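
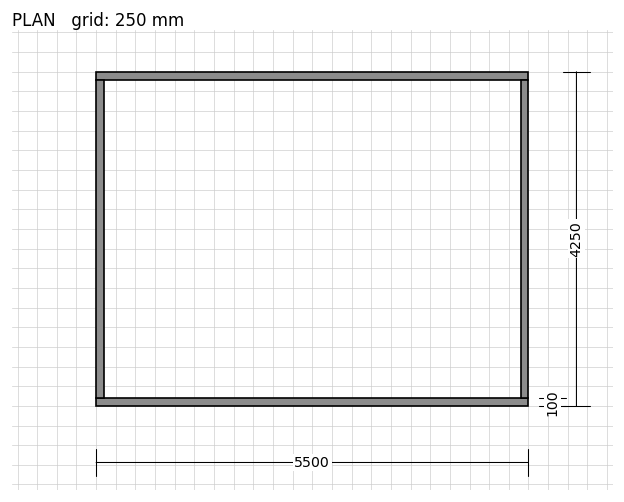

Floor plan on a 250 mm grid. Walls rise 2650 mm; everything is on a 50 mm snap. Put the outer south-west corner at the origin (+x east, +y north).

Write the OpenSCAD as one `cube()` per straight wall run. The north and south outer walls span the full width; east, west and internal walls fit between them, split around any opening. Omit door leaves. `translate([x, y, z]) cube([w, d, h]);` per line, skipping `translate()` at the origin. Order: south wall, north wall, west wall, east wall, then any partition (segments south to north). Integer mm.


cube([5500, 100, 2650]);
translate([0, 4150, 0]) cube([5500, 100, 2650]);
translate([0, 100, 0]) cube([100, 4050, 2650]);
translate([5400, 100, 0]) cube([100, 4050, 2650]);


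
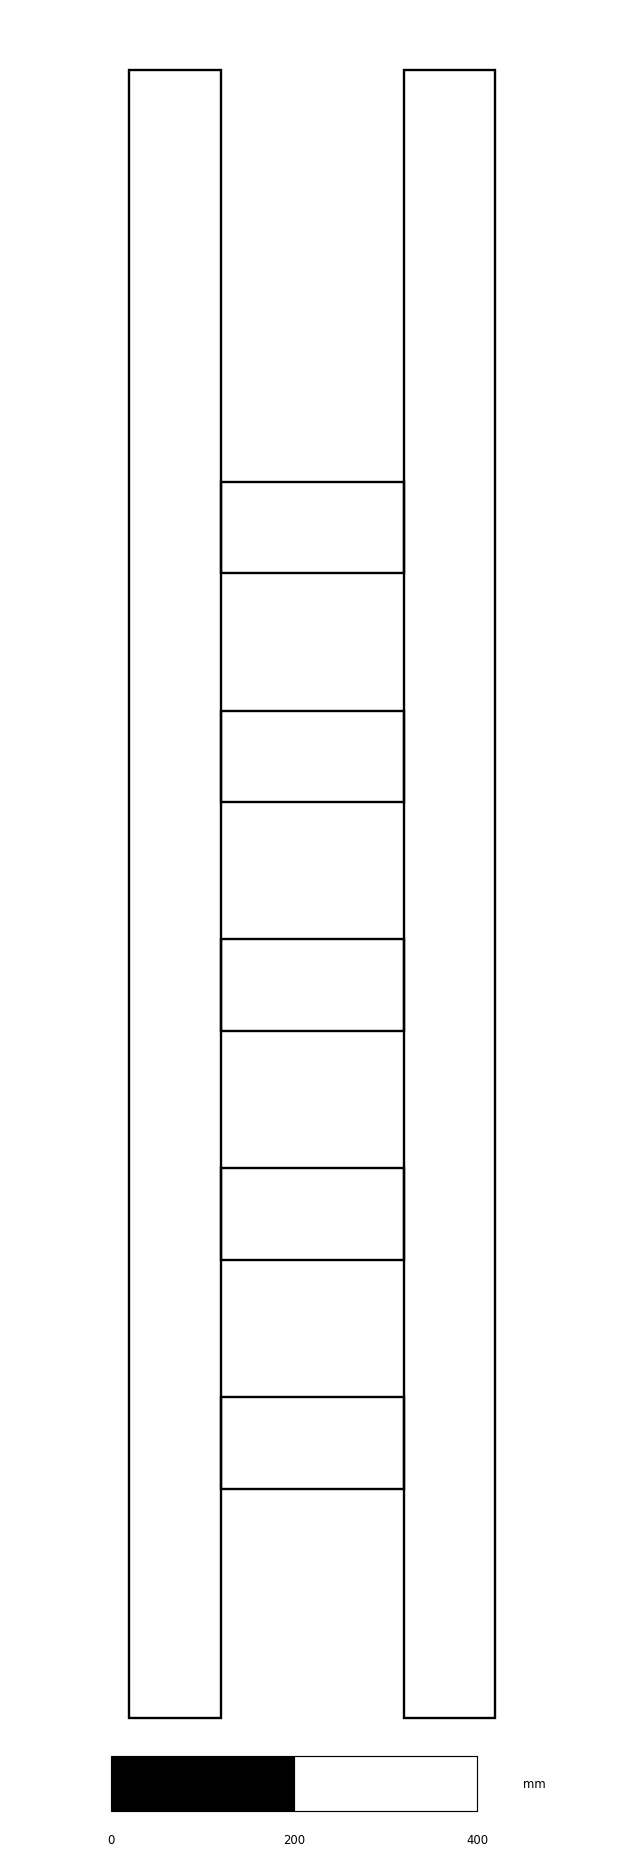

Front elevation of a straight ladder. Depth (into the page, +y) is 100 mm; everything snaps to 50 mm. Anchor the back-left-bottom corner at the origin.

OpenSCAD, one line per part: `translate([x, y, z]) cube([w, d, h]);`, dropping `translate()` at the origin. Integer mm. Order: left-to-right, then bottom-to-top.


cube([100, 100, 1800]);
translate([100, 0, 250]) cube([200, 100, 100]);
translate([100, 0, 500]) cube([200, 100, 100]);
translate([100, 0, 750]) cube([200, 100, 100]);
translate([100, 0, 1000]) cube([200, 100, 100]);
translate([100, 0, 1250]) cube([200, 100, 100]);
translate([300, 0, 0]) cube([100, 100, 1800]);


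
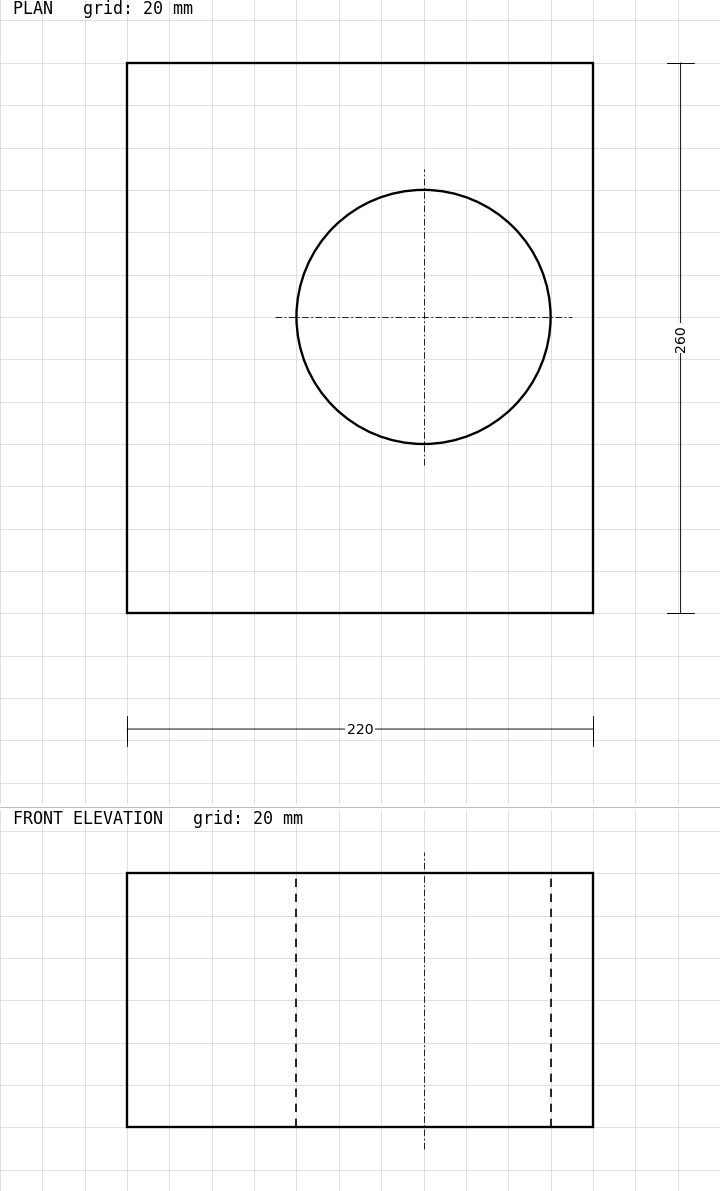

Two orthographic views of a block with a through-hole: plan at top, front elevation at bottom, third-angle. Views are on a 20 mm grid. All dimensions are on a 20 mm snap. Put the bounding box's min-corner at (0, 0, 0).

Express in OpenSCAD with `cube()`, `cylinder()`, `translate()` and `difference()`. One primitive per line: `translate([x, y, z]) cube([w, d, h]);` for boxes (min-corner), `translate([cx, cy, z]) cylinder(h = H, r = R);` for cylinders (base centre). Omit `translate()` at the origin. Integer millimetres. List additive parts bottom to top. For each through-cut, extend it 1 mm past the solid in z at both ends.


difference() {
  cube([220, 260, 120]);
  translate([140, 140, -1]) cylinder(h = 122, r = 60);
}


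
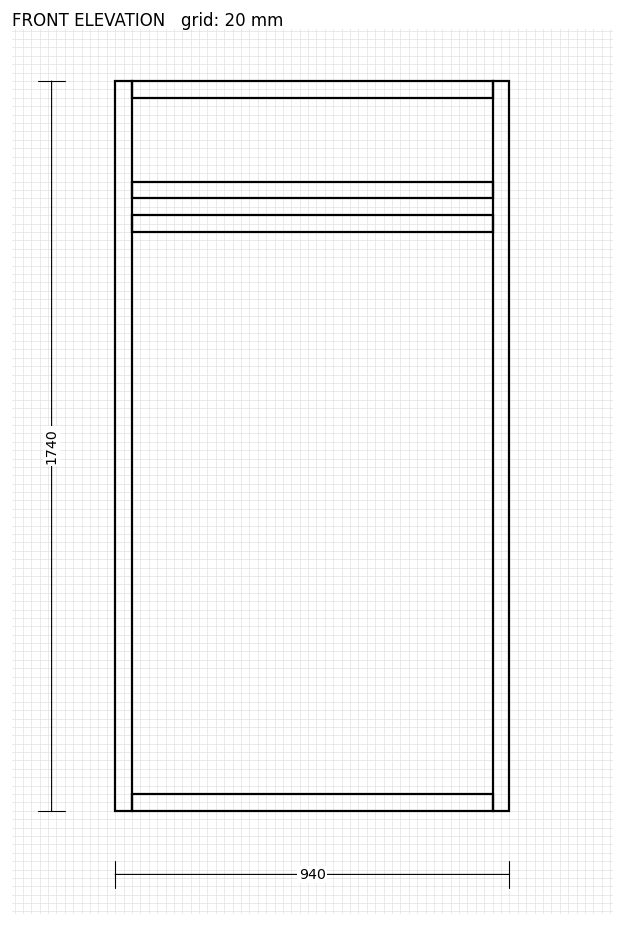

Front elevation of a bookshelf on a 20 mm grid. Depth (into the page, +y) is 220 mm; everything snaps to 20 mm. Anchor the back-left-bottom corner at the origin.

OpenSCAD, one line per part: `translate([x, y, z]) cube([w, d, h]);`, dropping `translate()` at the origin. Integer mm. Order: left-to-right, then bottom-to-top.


cube([40, 220, 1740]);
translate([40, 0, 0]) cube([860, 220, 40]);
translate([40, 0, 1380]) cube([860, 220, 40]);
translate([40, 0, 1460]) cube([860, 220, 40]);
translate([40, 0, 1700]) cube([860, 220, 40]);
translate([900, 0, 0]) cube([40, 220, 1740]);


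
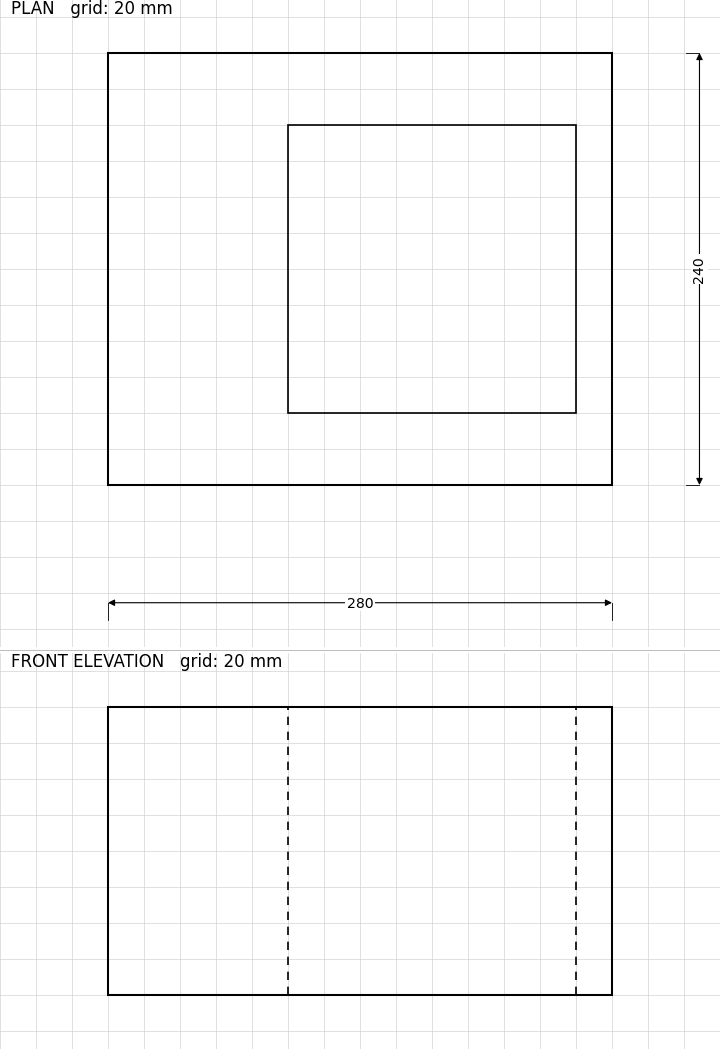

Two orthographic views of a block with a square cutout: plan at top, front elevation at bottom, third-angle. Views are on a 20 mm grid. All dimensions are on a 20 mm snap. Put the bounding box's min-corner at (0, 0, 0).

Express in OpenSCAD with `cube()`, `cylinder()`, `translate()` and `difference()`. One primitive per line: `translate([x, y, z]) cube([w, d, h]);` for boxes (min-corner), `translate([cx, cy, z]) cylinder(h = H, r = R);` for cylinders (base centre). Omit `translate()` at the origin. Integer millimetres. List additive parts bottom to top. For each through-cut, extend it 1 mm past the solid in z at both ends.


difference() {
  cube([280, 240, 160]);
  translate([100, 40, -1]) cube([160, 160, 162]);
}


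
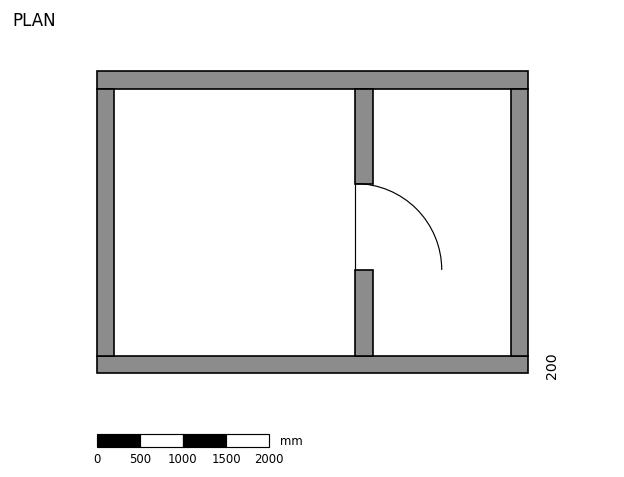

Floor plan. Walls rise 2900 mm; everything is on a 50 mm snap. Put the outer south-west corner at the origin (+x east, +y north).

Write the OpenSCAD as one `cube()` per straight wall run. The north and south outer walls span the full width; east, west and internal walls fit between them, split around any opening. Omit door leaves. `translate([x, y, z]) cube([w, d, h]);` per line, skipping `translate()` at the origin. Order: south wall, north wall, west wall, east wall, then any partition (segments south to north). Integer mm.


cube([5000, 200, 2900]);
translate([0, 3300, 0]) cube([5000, 200, 2900]);
translate([0, 200, 0]) cube([200, 3100, 2900]);
translate([4800, 200, 0]) cube([200, 3100, 2900]);
translate([3000, 200, 0]) cube([200, 1000, 2900]);
translate([3000, 2200, 0]) cube([200, 1100, 2900]);


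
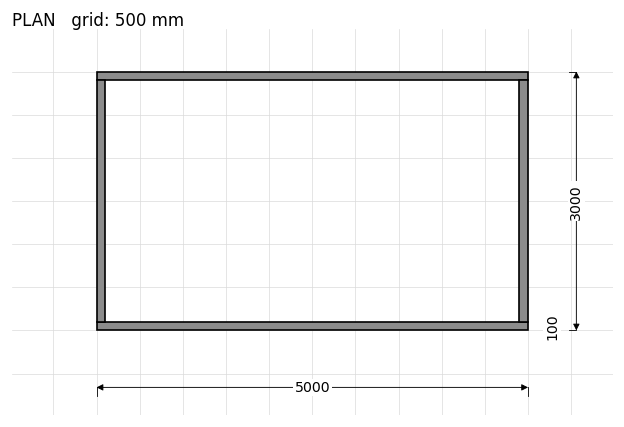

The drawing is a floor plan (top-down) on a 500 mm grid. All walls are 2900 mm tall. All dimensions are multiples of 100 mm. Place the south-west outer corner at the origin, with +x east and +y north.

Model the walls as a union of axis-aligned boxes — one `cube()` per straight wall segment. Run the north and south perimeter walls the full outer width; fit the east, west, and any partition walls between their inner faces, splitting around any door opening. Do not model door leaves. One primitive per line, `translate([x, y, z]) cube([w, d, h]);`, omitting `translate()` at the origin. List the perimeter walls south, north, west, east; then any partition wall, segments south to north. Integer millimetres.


cube([5000, 100, 2900]);
translate([0, 2900, 0]) cube([5000, 100, 2900]);
translate([0, 100, 0]) cube([100, 2800, 2900]);
translate([4900, 100, 0]) cube([100, 2800, 2900]);


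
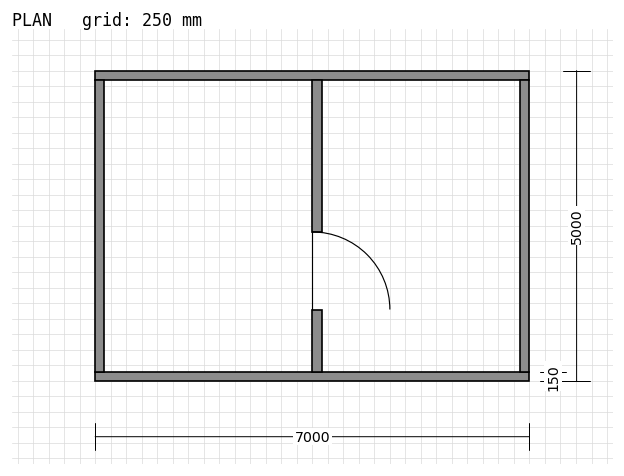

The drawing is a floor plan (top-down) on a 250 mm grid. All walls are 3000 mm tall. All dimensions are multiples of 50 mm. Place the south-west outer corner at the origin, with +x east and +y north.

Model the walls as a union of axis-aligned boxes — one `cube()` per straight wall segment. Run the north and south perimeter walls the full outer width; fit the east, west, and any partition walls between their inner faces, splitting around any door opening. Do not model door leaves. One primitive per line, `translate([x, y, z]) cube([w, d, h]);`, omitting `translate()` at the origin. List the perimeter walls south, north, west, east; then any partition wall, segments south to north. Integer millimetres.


cube([7000, 150, 3000]);
translate([0, 4850, 0]) cube([7000, 150, 3000]);
translate([0, 150, 0]) cube([150, 4700, 3000]);
translate([6850, 150, 0]) cube([150, 4700, 3000]);
translate([3500, 150, 0]) cube([150, 1000, 3000]);
translate([3500, 2400, 0]) cube([150, 2450, 3000]);


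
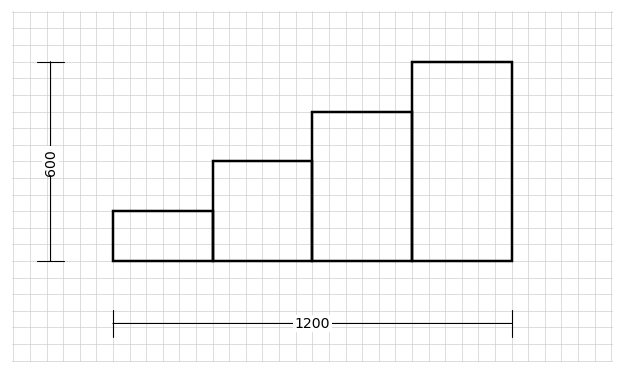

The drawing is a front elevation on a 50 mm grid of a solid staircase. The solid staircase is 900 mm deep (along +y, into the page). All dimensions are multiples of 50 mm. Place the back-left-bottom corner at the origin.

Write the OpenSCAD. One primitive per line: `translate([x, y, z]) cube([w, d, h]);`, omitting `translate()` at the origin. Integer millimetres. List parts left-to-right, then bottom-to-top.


cube([300, 900, 150]);
translate([300, 0, 0]) cube([300, 900, 300]);
translate([600, 0, 0]) cube([300, 900, 450]);
translate([900, 0, 0]) cube([300, 900, 600]);


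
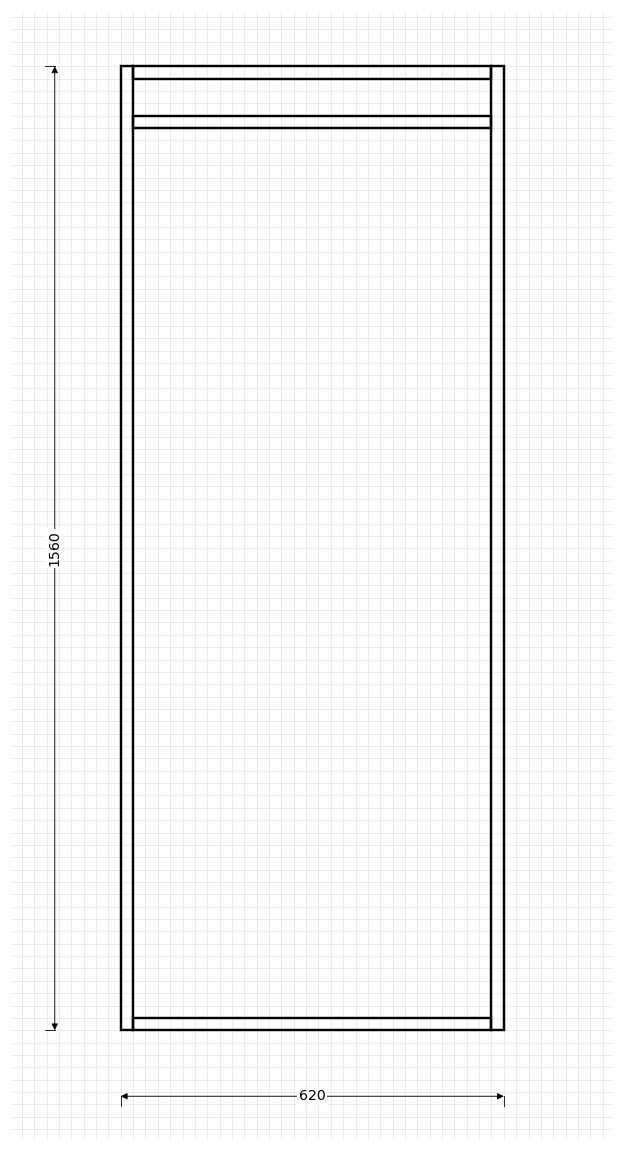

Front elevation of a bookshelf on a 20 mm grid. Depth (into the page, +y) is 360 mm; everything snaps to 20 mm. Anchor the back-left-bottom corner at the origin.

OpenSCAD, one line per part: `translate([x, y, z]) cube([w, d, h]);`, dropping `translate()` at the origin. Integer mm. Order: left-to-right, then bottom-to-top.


cube([20, 360, 1560]);
translate([20, 0, 0]) cube([580, 360, 20]);
translate([20, 0, 1460]) cube([580, 360, 20]);
translate([20, 0, 1540]) cube([580, 360, 20]);
translate([600, 0, 0]) cube([20, 360, 1560]);


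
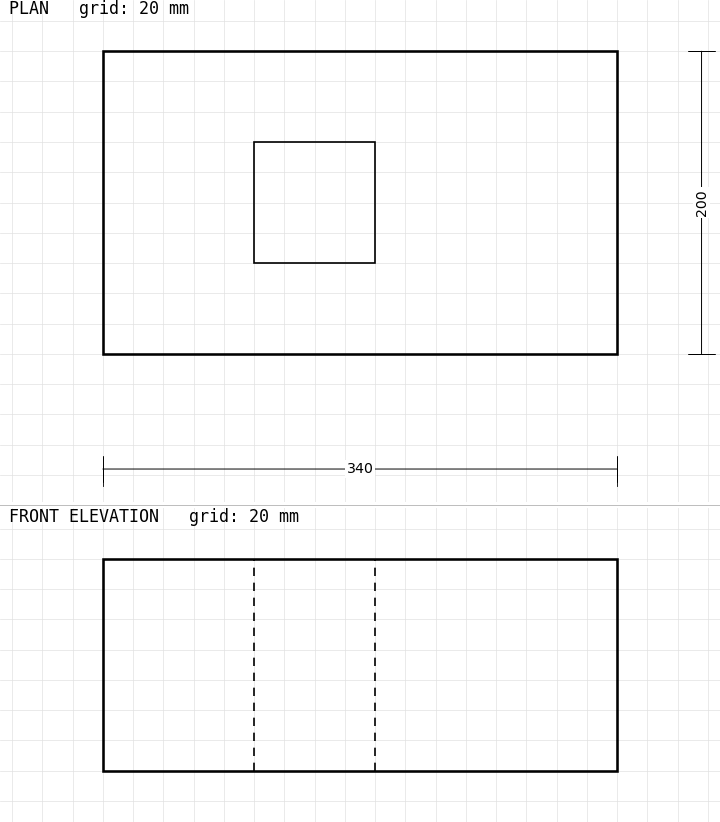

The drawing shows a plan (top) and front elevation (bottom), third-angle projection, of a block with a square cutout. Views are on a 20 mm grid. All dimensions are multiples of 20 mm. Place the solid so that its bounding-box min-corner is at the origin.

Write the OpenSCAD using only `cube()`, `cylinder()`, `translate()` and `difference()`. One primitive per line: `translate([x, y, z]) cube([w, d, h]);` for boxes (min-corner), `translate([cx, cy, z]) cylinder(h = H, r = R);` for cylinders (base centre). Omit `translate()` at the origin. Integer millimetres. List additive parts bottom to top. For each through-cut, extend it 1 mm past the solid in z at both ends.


difference() {
  cube([340, 200, 140]);
  translate([100, 60, -1]) cube([80, 80, 142]);
}


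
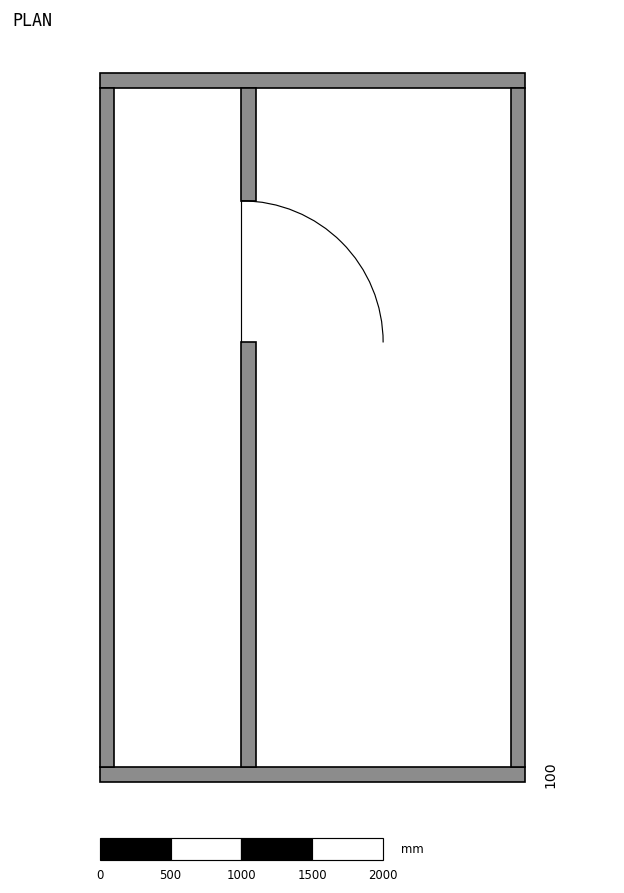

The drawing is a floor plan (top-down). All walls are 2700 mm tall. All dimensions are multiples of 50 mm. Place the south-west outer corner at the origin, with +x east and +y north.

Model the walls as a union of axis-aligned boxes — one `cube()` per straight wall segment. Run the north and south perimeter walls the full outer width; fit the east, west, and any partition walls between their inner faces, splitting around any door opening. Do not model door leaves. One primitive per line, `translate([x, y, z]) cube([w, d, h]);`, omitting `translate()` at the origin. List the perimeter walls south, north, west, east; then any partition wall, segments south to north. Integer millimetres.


cube([3000, 100, 2700]);
translate([0, 4900, 0]) cube([3000, 100, 2700]);
translate([0, 100, 0]) cube([100, 4800, 2700]);
translate([2900, 100, 0]) cube([100, 4800, 2700]);
translate([1000, 100, 0]) cube([100, 3000, 2700]);
translate([1000, 4100, 0]) cube([100, 800, 2700]);


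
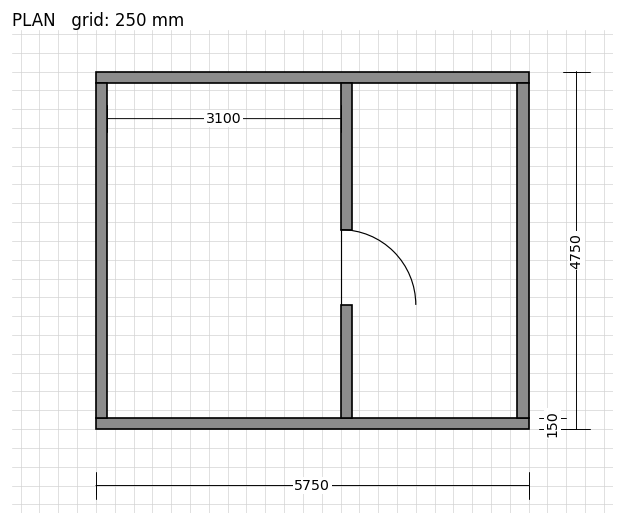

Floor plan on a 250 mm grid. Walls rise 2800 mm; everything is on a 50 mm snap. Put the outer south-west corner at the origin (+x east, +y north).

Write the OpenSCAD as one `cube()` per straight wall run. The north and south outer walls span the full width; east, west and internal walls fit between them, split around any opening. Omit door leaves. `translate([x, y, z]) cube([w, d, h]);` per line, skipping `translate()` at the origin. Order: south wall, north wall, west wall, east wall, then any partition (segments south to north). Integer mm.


cube([5750, 150, 2800]);
translate([0, 4600, 0]) cube([5750, 150, 2800]);
translate([0, 150, 0]) cube([150, 4450, 2800]);
translate([5600, 150, 0]) cube([150, 4450, 2800]);
translate([3250, 150, 0]) cube([150, 1500, 2800]);
translate([3250, 2650, 0]) cube([150, 1950, 2800]);


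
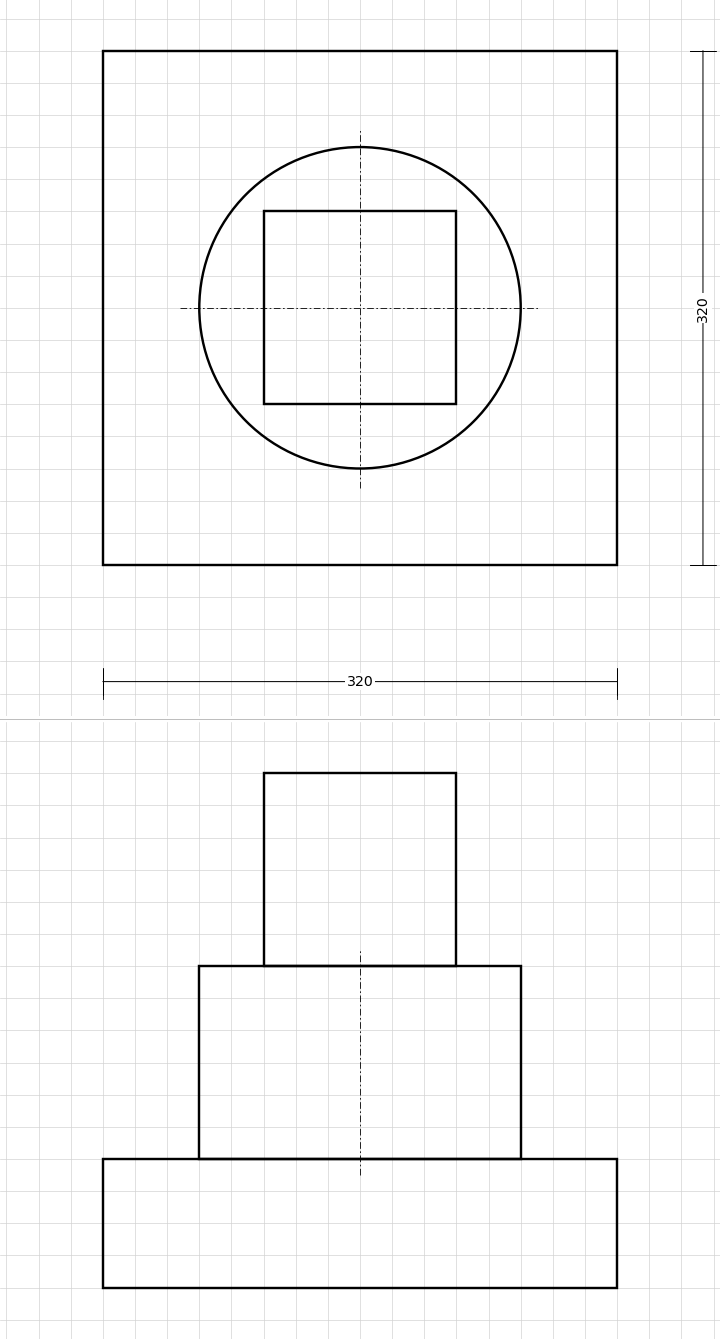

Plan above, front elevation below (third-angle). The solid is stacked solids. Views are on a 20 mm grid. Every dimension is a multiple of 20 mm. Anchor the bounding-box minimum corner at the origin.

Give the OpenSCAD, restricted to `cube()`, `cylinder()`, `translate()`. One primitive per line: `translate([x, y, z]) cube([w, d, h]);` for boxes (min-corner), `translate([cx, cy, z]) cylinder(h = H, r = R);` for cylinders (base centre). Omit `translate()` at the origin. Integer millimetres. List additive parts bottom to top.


cube([320, 320, 80]);
translate([160, 160, 80]) cylinder(h = 120, r = 100);
translate([100, 100, 200]) cube([120, 120, 120]);


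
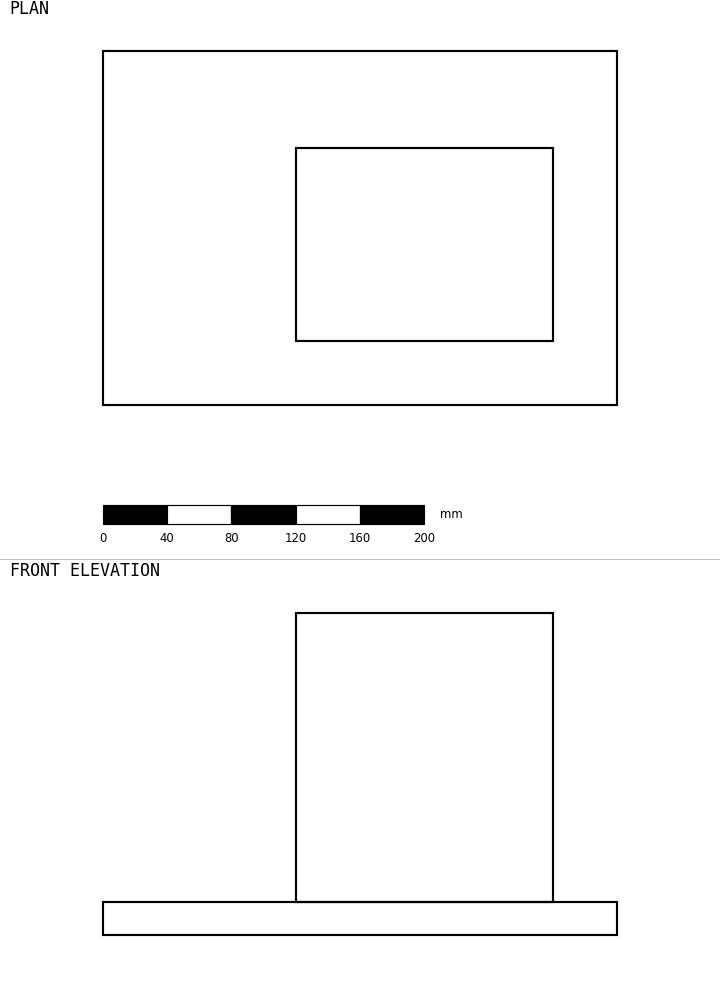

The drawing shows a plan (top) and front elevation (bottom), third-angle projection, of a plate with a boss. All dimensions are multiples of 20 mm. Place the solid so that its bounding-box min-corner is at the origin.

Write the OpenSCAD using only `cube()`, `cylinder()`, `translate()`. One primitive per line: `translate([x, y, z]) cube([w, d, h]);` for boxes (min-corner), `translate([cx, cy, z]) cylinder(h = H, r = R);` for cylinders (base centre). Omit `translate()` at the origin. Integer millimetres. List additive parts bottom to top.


cube([320, 220, 20]);
translate([120, 40, 20]) cube([160, 120, 180]);


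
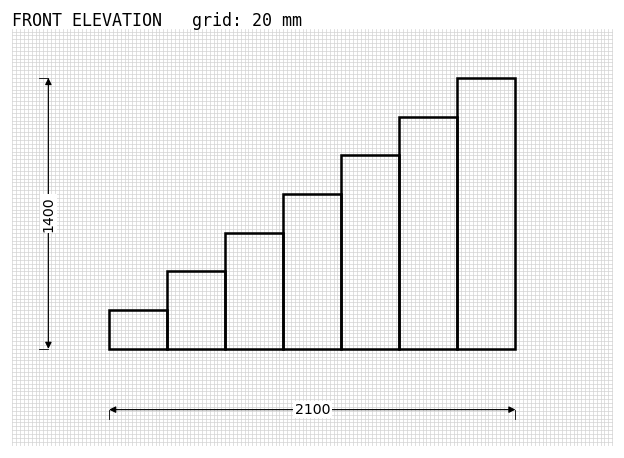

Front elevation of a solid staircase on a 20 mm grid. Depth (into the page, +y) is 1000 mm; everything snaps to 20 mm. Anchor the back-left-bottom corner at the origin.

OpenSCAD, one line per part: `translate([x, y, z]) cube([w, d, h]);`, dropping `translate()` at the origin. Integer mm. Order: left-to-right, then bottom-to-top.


cube([300, 1000, 200]);
translate([300, 0, 0]) cube([300, 1000, 400]);
translate([600, 0, 0]) cube([300, 1000, 600]);
translate([900, 0, 0]) cube([300, 1000, 800]);
translate([1200, 0, 0]) cube([300, 1000, 1000]);
translate([1500, 0, 0]) cube([300, 1000, 1200]);
translate([1800, 0, 0]) cube([300, 1000, 1400]);


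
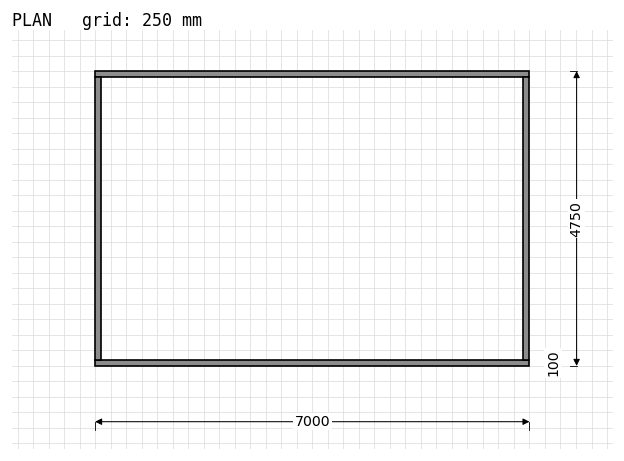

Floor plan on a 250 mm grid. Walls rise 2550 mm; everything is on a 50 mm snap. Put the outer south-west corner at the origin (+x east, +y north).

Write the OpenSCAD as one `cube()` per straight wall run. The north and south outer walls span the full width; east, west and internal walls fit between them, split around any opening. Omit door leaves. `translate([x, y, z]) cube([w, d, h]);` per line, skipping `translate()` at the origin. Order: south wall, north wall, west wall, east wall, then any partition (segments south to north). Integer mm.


cube([7000, 100, 2550]);
translate([0, 4650, 0]) cube([7000, 100, 2550]);
translate([0, 100, 0]) cube([100, 4550, 2550]);
translate([6900, 100, 0]) cube([100, 4550, 2550]);


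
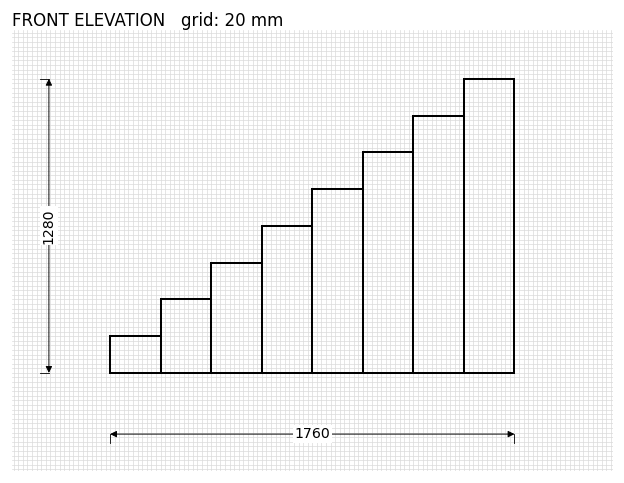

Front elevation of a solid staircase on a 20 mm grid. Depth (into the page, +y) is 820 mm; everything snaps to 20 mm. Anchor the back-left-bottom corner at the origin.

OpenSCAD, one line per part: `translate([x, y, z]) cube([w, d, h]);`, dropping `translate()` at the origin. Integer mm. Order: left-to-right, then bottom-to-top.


cube([220, 820, 160]);
translate([220, 0, 0]) cube([220, 820, 320]);
translate([440, 0, 0]) cube([220, 820, 480]);
translate([660, 0, 0]) cube([220, 820, 640]);
translate([880, 0, 0]) cube([220, 820, 800]);
translate([1100, 0, 0]) cube([220, 820, 960]);
translate([1320, 0, 0]) cube([220, 820, 1120]);
translate([1540, 0, 0]) cube([220, 820, 1280]);


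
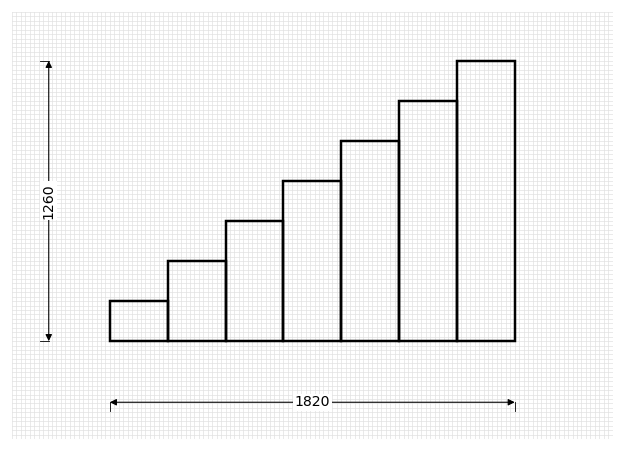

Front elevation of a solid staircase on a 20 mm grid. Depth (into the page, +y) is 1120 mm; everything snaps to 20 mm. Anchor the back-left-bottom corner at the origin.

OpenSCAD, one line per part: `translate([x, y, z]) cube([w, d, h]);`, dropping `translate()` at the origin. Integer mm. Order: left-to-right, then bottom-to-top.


cube([260, 1120, 180]);
translate([260, 0, 0]) cube([260, 1120, 360]);
translate([520, 0, 0]) cube([260, 1120, 540]);
translate([780, 0, 0]) cube([260, 1120, 720]);
translate([1040, 0, 0]) cube([260, 1120, 900]);
translate([1300, 0, 0]) cube([260, 1120, 1080]);
translate([1560, 0, 0]) cube([260, 1120, 1260]);


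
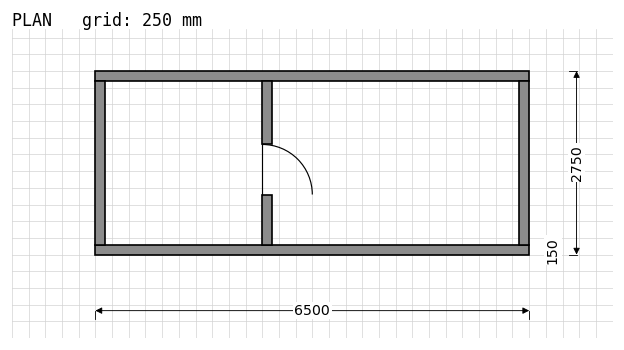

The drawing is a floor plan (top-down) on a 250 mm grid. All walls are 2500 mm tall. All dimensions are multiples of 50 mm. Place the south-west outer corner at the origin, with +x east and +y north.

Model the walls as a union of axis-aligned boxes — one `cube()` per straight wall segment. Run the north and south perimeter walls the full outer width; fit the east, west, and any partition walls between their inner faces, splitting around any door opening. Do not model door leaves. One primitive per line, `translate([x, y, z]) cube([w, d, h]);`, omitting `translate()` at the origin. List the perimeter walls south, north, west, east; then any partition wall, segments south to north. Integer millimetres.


cube([6500, 150, 2500]);
translate([0, 2600, 0]) cube([6500, 150, 2500]);
translate([0, 150, 0]) cube([150, 2450, 2500]);
translate([6350, 150, 0]) cube([150, 2450, 2500]);
translate([2500, 150, 0]) cube([150, 750, 2500]);
translate([2500, 1650, 0]) cube([150, 950, 2500]);


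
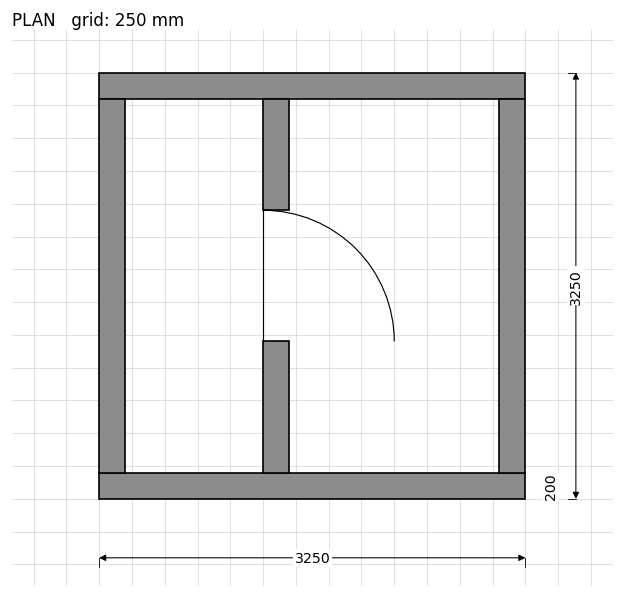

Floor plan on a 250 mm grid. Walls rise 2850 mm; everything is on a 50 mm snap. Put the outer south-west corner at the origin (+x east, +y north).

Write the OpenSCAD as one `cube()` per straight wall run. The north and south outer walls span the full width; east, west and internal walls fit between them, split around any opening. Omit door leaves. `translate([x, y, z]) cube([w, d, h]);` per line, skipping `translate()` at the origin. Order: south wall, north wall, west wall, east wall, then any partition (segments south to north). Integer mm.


cube([3250, 200, 2850]);
translate([0, 3050, 0]) cube([3250, 200, 2850]);
translate([0, 200, 0]) cube([200, 2850, 2850]);
translate([3050, 200, 0]) cube([200, 2850, 2850]);
translate([1250, 200, 0]) cube([200, 1000, 2850]);
translate([1250, 2200, 0]) cube([200, 850, 2850]);


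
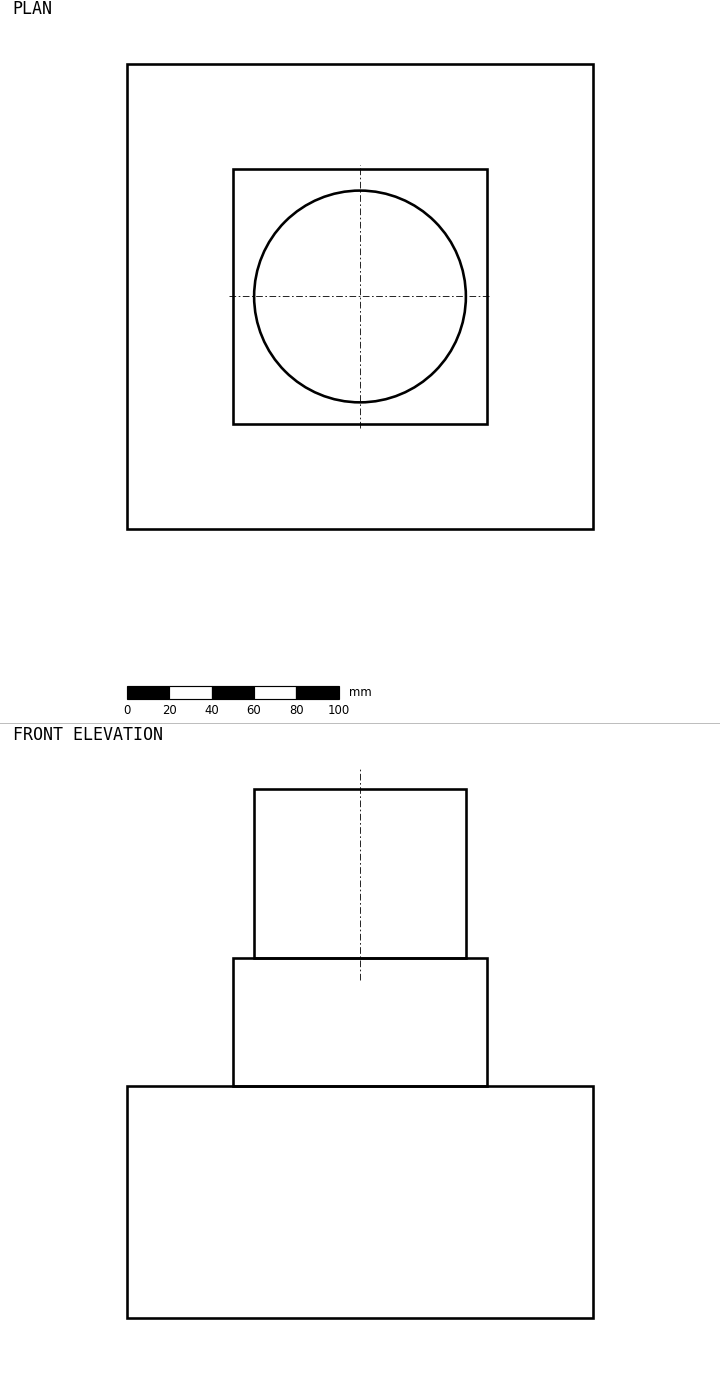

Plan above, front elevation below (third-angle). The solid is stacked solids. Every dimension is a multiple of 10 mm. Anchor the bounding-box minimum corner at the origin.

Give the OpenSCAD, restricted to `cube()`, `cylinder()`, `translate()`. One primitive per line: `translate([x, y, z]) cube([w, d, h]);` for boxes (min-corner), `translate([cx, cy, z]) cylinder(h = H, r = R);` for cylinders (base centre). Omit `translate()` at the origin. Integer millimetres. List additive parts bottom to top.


cube([220, 220, 110]);
translate([50, 50, 110]) cube([120, 120, 60]);
translate([110, 110, 170]) cylinder(h = 80, r = 50);


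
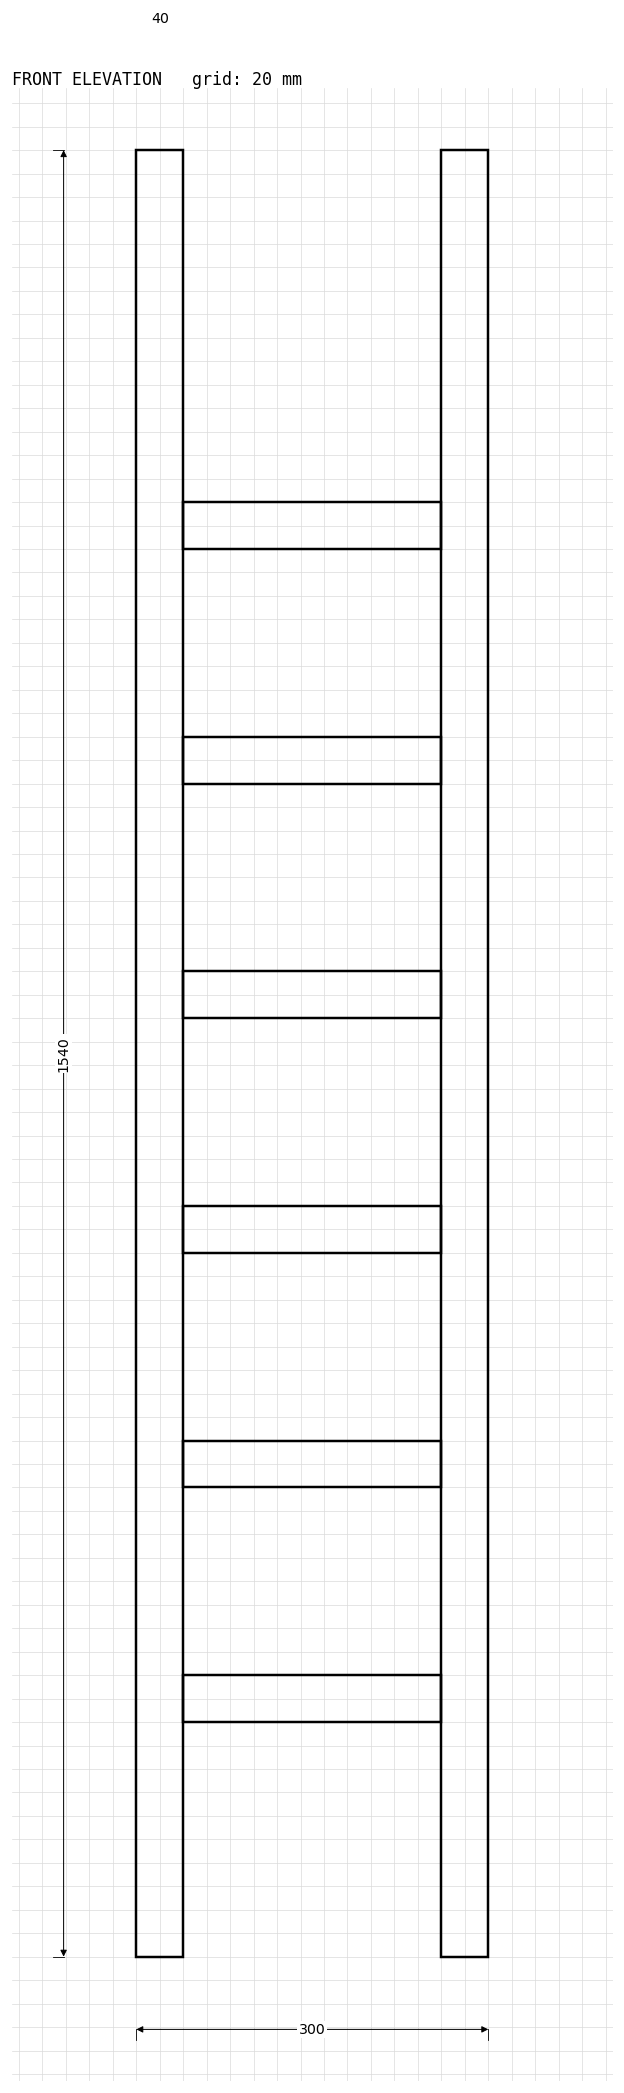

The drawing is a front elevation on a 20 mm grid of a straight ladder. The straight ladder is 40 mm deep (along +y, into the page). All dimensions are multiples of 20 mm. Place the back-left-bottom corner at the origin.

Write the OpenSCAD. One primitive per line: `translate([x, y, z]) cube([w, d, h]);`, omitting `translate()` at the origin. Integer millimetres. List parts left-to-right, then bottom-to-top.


cube([40, 40, 1540]);
translate([40, 0, 200]) cube([220, 40, 40]);
translate([40, 0, 400]) cube([220, 40, 40]);
translate([40, 0, 600]) cube([220, 40, 40]);
translate([40, 0, 800]) cube([220, 40, 40]);
translate([40, 0, 1000]) cube([220, 40, 40]);
translate([40, 0, 1200]) cube([220, 40, 40]);
translate([260, 0, 0]) cube([40, 40, 1540]);


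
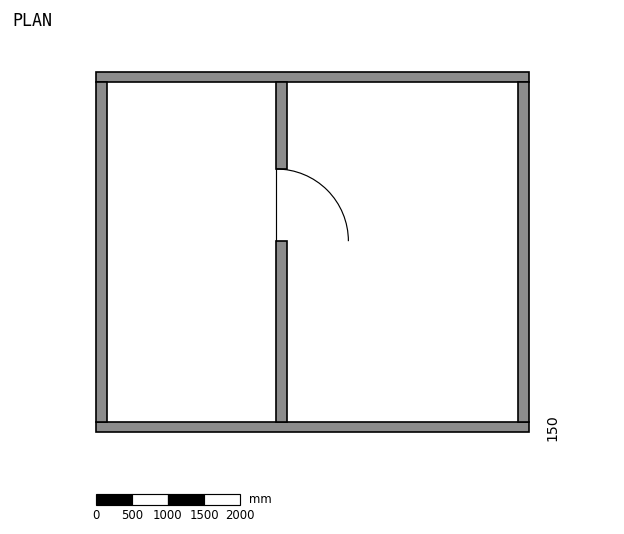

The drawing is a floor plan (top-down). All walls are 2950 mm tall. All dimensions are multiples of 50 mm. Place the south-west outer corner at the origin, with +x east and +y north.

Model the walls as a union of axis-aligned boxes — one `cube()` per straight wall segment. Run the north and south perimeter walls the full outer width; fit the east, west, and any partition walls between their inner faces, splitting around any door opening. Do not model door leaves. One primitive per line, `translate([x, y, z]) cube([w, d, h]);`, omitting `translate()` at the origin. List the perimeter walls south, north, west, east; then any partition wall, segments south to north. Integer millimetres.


cube([6000, 150, 2950]);
translate([0, 4850, 0]) cube([6000, 150, 2950]);
translate([0, 150, 0]) cube([150, 4700, 2950]);
translate([5850, 150, 0]) cube([150, 4700, 2950]);
translate([2500, 150, 0]) cube([150, 2500, 2950]);
translate([2500, 3650, 0]) cube([150, 1200, 2950]);


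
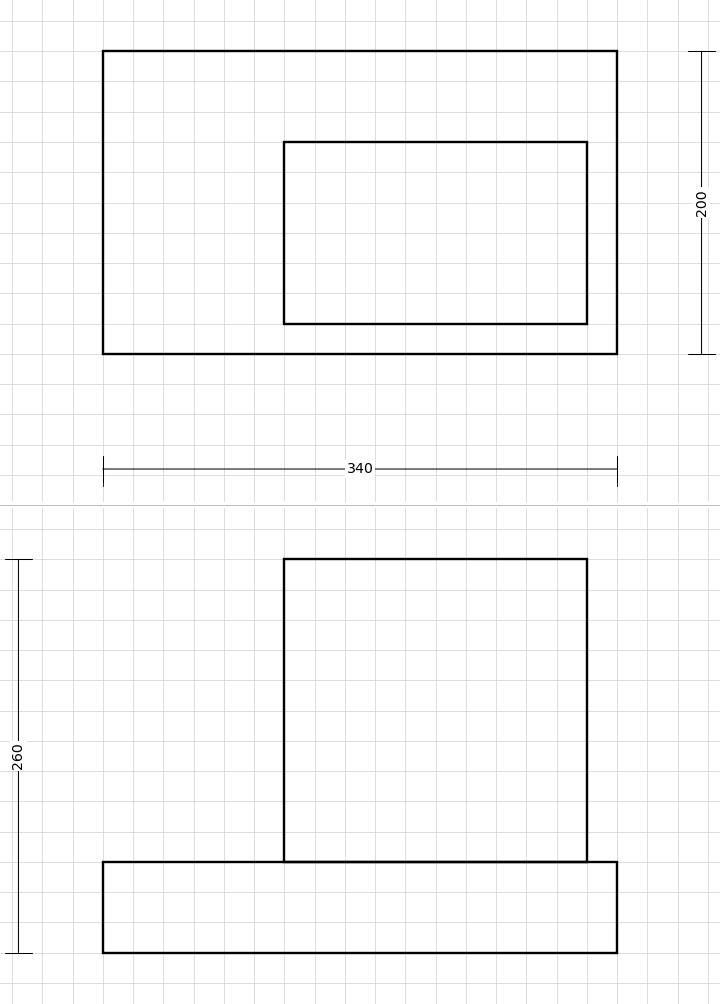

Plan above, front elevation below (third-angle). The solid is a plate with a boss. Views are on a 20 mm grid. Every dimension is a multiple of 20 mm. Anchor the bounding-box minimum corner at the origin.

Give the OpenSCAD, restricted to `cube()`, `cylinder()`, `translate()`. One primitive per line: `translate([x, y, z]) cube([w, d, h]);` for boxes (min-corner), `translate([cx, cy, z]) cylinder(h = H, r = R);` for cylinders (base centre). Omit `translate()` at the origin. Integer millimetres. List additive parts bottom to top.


cube([340, 200, 60]);
translate([120, 20, 60]) cube([200, 120, 200]);


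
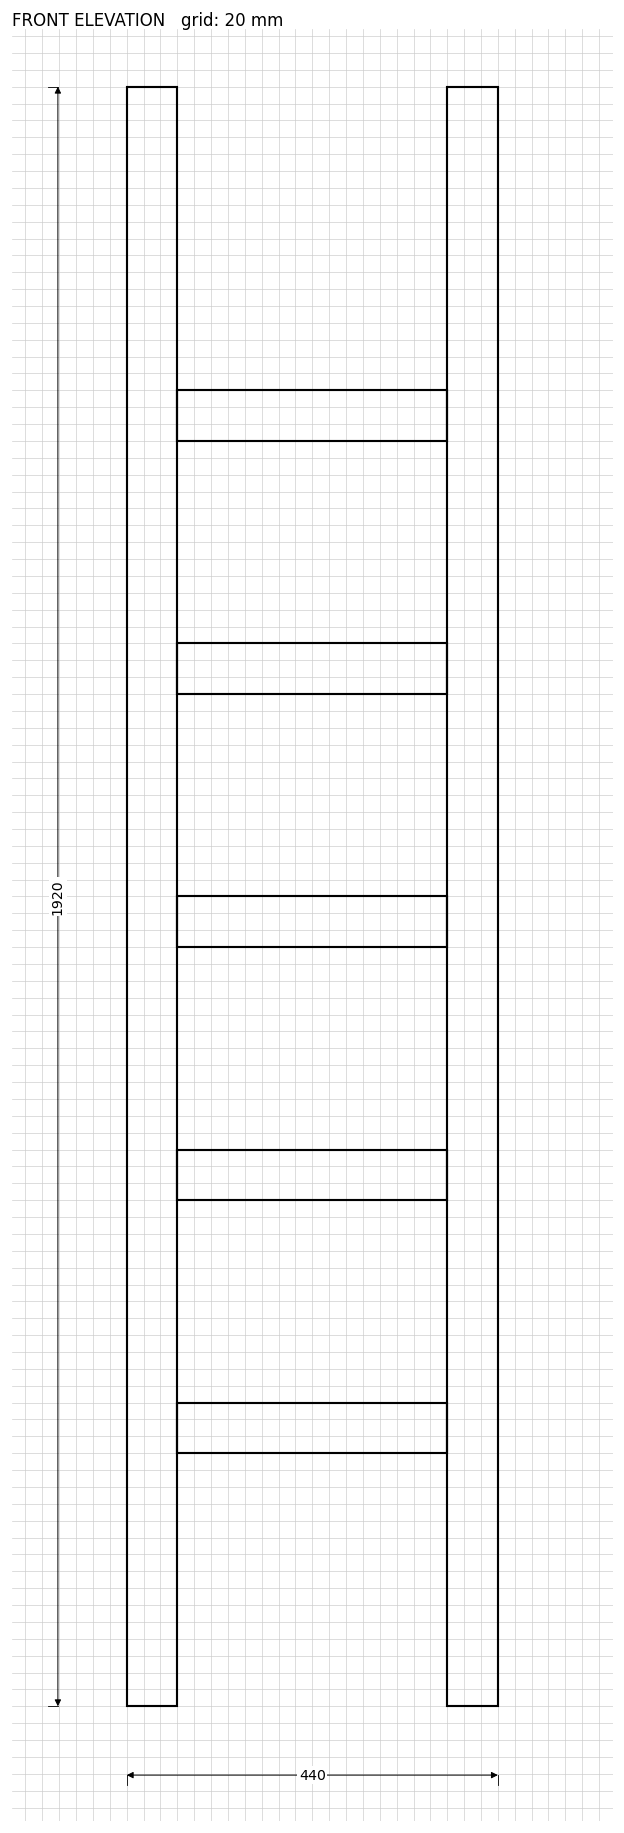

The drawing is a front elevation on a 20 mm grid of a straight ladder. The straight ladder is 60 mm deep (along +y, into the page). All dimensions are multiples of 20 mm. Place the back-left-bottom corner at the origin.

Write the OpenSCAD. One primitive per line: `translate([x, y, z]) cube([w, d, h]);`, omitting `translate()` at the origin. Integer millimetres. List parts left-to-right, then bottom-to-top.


cube([60, 60, 1920]);
translate([60, 0, 300]) cube([320, 60, 60]);
translate([60, 0, 600]) cube([320, 60, 60]);
translate([60, 0, 900]) cube([320, 60, 60]);
translate([60, 0, 1200]) cube([320, 60, 60]);
translate([60, 0, 1500]) cube([320, 60, 60]);
translate([380, 0, 0]) cube([60, 60, 1920]);


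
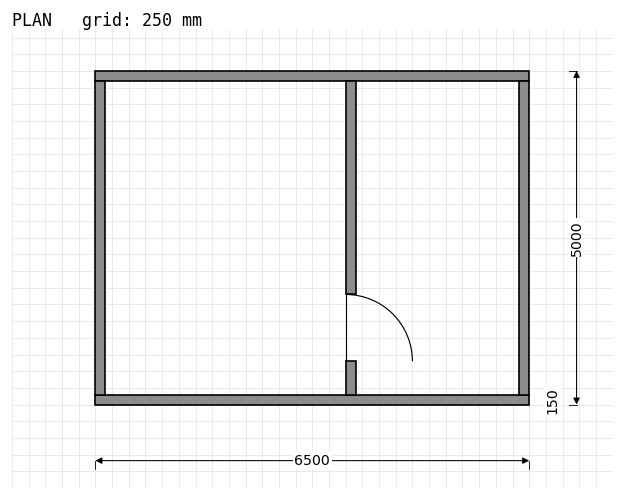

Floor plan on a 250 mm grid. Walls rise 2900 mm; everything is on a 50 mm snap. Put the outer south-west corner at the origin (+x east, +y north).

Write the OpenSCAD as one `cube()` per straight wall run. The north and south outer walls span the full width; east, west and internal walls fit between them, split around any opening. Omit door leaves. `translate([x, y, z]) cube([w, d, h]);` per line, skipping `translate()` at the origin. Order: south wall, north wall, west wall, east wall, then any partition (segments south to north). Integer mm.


cube([6500, 150, 2900]);
translate([0, 4850, 0]) cube([6500, 150, 2900]);
translate([0, 150, 0]) cube([150, 4700, 2900]);
translate([6350, 150, 0]) cube([150, 4700, 2900]);
translate([3750, 150, 0]) cube([150, 500, 2900]);
translate([3750, 1650, 0]) cube([150, 3200, 2900]);


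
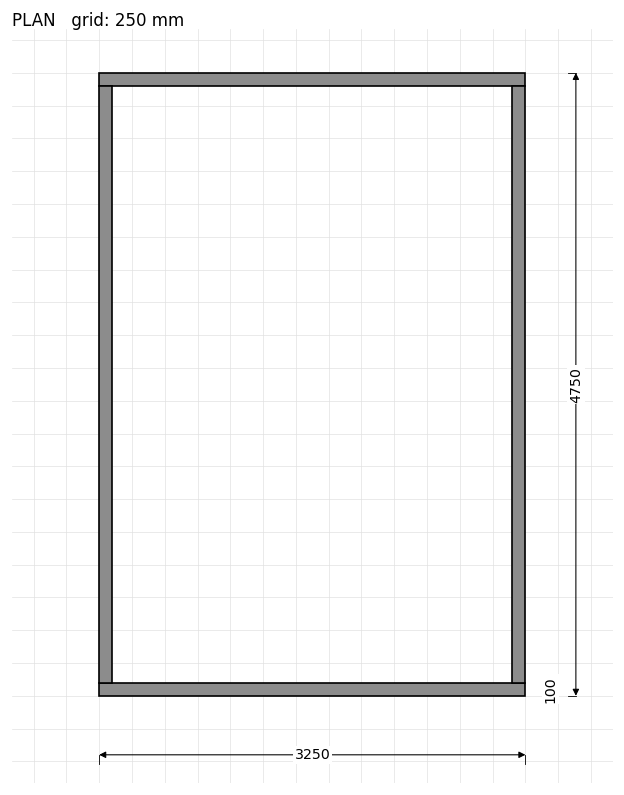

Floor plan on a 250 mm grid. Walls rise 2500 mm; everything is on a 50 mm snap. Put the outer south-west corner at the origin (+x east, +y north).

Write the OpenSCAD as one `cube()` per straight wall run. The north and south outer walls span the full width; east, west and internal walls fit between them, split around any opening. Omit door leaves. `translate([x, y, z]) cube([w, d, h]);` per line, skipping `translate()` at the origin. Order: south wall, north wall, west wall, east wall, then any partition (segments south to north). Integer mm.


cube([3250, 100, 2500]);
translate([0, 4650, 0]) cube([3250, 100, 2500]);
translate([0, 100, 0]) cube([100, 4550, 2500]);
translate([3150, 100, 0]) cube([100, 4550, 2500]);


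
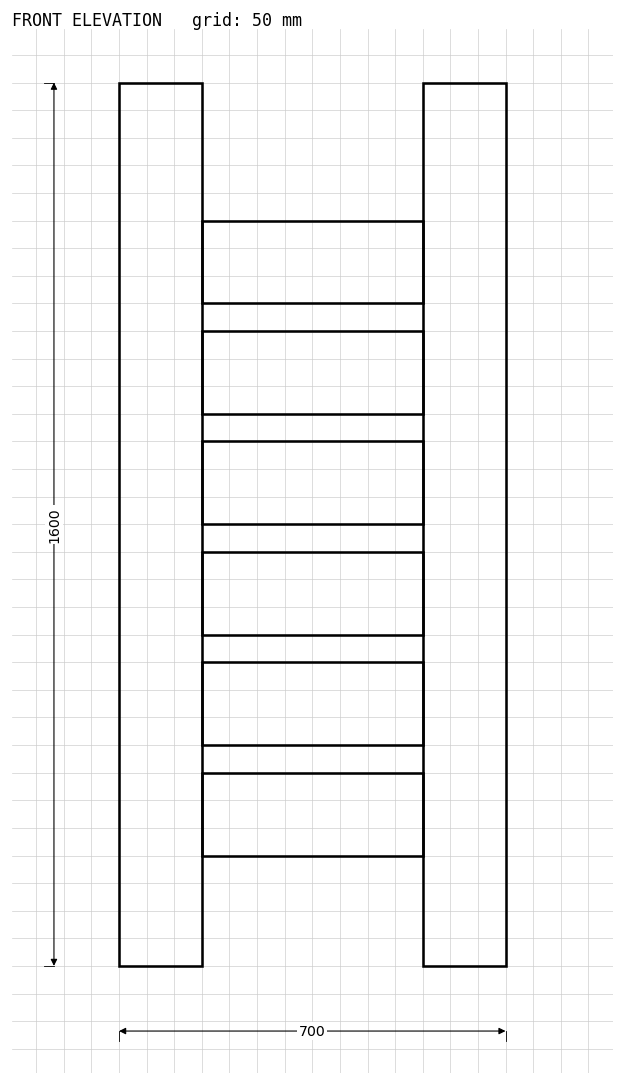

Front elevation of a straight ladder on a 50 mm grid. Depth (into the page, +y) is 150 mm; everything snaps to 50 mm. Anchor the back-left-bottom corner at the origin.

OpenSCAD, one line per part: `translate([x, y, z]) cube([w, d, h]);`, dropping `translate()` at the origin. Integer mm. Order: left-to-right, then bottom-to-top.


cube([150, 150, 1600]);
translate([150, 0, 200]) cube([400, 150, 150]);
translate([150, 0, 400]) cube([400, 150, 150]);
translate([150, 0, 600]) cube([400, 150, 150]);
translate([150, 0, 800]) cube([400, 150, 150]);
translate([150, 0, 1000]) cube([400, 150, 150]);
translate([150, 0, 1200]) cube([400, 150, 150]);
translate([550, 0, 0]) cube([150, 150, 1600]);


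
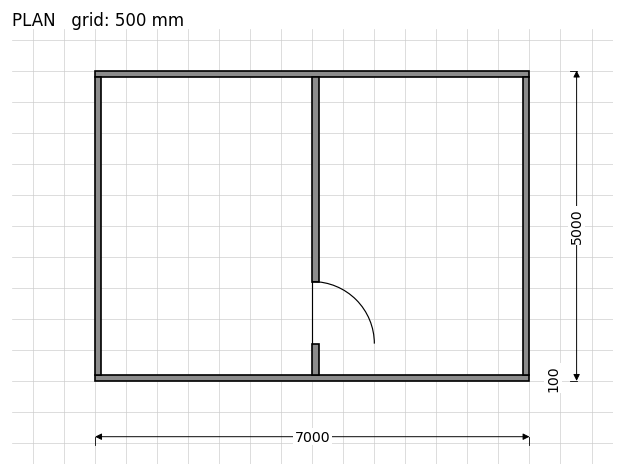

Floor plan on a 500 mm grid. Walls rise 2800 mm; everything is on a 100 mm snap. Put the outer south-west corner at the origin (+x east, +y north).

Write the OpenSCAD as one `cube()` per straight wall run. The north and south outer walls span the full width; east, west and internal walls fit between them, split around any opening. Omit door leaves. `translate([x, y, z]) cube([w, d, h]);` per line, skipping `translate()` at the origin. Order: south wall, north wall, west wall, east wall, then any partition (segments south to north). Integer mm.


cube([7000, 100, 2800]);
translate([0, 4900, 0]) cube([7000, 100, 2800]);
translate([0, 100, 0]) cube([100, 4800, 2800]);
translate([6900, 100, 0]) cube([100, 4800, 2800]);
translate([3500, 100, 0]) cube([100, 500, 2800]);
translate([3500, 1600, 0]) cube([100, 3300, 2800]);


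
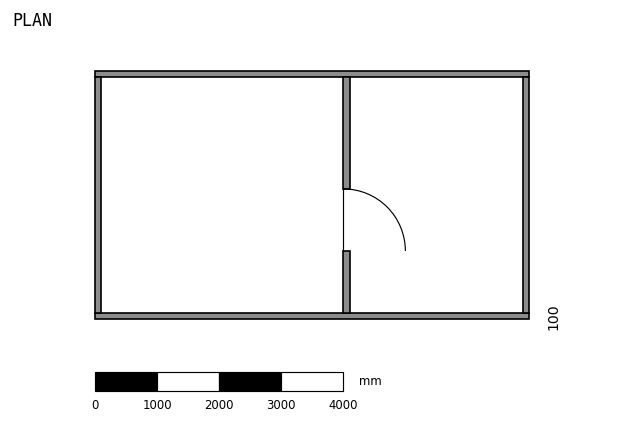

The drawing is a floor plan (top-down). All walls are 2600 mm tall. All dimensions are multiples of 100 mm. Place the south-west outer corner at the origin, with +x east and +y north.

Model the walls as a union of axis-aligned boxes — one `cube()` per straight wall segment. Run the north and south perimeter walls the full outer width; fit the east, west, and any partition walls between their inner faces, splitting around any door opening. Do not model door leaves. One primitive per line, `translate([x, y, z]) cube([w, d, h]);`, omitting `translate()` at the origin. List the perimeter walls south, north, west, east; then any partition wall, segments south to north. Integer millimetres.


cube([7000, 100, 2600]);
translate([0, 3900, 0]) cube([7000, 100, 2600]);
translate([0, 100, 0]) cube([100, 3800, 2600]);
translate([6900, 100, 0]) cube([100, 3800, 2600]);
translate([4000, 100, 0]) cube([100, 1000, 2600]);
translate([4000, 2100, 0]) cube([100, 1800, 2600]);


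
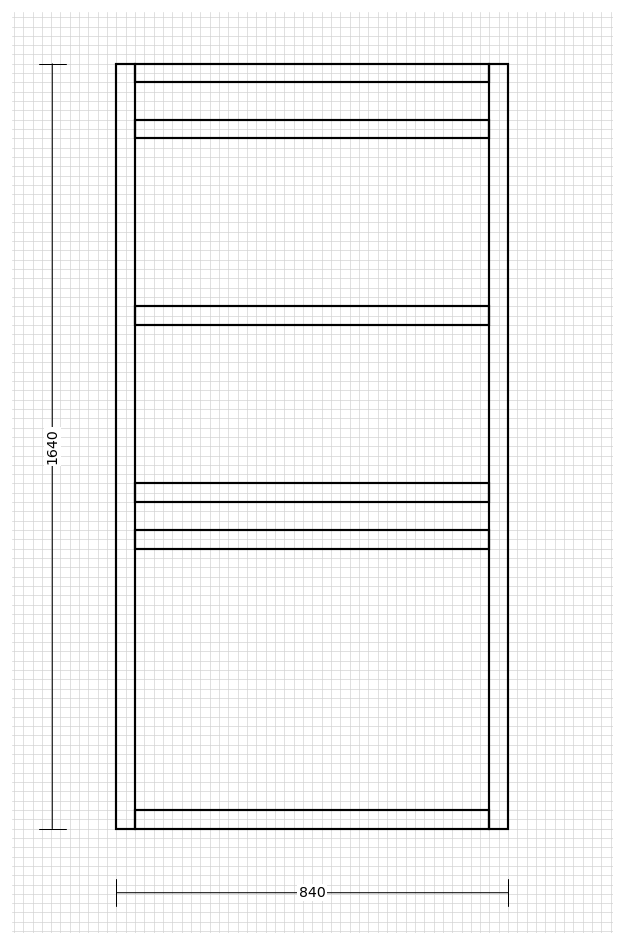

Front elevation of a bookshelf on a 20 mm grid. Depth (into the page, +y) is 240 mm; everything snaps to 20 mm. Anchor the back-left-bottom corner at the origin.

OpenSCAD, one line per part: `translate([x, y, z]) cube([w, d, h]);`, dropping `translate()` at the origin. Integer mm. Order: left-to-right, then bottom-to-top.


cube([40, 240, 1640]);
translate([40, 0, 0]) cube([760, 240, 40]);
translate([40, 0, 600]) cube([760, 240, 40]);
translate([40, 0, 700]) cube([760, 240, 40]);
translate([40, 0, 1080]) cube([760, 240, 40]);
translate([40, 0, 1480]) cube([760, 240, 40]);
translate([40, 0, 1600]) cube([760, 240, 40]);
translate([800, 0, 0]) cube([40, 240, 1640]);


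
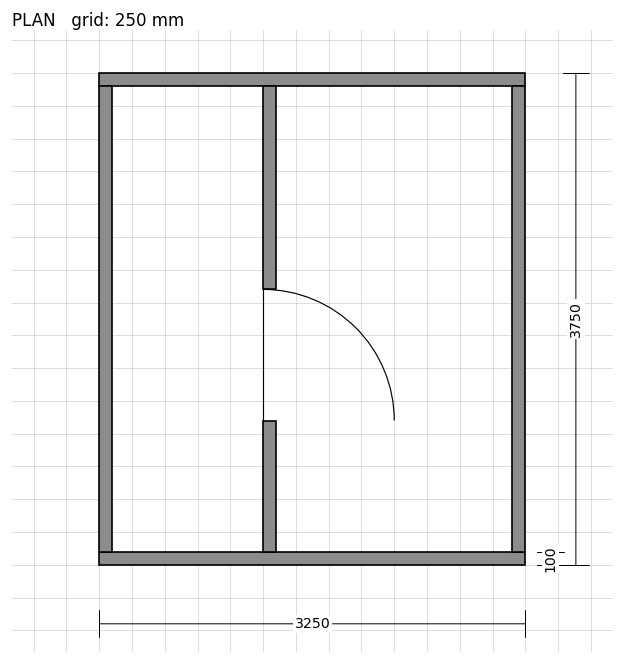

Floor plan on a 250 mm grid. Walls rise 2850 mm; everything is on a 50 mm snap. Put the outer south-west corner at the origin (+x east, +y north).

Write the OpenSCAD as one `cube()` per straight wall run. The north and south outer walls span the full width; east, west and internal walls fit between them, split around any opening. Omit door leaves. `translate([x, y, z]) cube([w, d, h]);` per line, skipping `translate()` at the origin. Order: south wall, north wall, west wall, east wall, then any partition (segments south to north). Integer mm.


cube([3250, 100, 2850]);
translate([0, 3650, 0]) cube([3250, 100, 2850]);
translate([0, 100, 0]) cube([100, 3550, 2850]);
translate([3150, 100, 0]) cube([100, 3550, 2850]);
translate([1250, 100, 0]) cube([100, 1000, 2850]);
translate([1250, 2100, 0]) cube([100, 1550, 2850]);


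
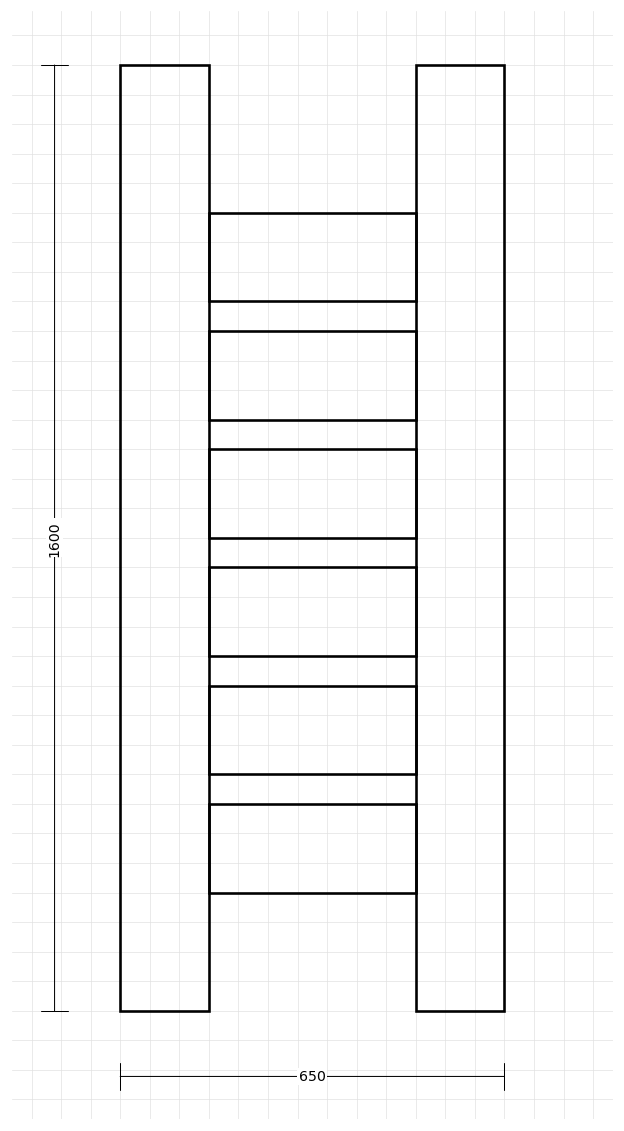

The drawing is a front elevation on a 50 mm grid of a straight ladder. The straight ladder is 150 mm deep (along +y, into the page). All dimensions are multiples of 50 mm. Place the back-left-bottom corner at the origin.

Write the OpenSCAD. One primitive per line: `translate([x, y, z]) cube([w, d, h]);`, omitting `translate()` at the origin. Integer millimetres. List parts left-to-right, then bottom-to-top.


cube([150, 150, 1600]);
translate([150, 0, 200]) cube([350, 150, 150]);
translate([150, 0, 400]) cube([350, 150, 150]);
translate([150, 0, 600]) cube([350, 150, 150]);
translate([150, 0, 800]) cube([350, 150, 150]);
translate([150, 0, 1000]) cube([350, 150, 150]);
translate([150, 0, 1200]) cube([350, 150, 150]);
translate([500, 0, 0]) cube([150, 150, 1600]);


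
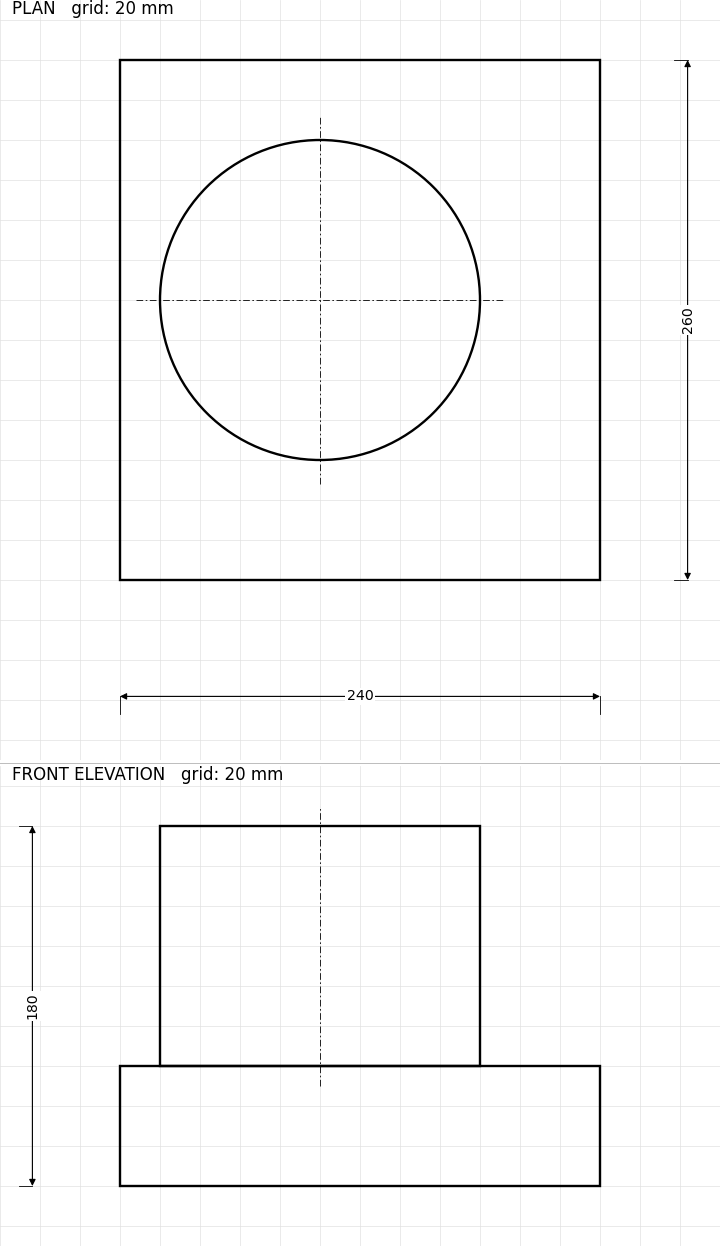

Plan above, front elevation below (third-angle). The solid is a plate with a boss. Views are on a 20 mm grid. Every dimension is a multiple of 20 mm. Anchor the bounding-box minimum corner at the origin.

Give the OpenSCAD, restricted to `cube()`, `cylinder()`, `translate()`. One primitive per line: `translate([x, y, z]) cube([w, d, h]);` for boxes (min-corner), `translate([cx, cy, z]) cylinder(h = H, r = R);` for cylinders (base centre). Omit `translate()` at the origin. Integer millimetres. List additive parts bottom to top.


cube([240, 260, 60]);
translate([100, 140, 60]) cylinder(h = 120, r = 80);


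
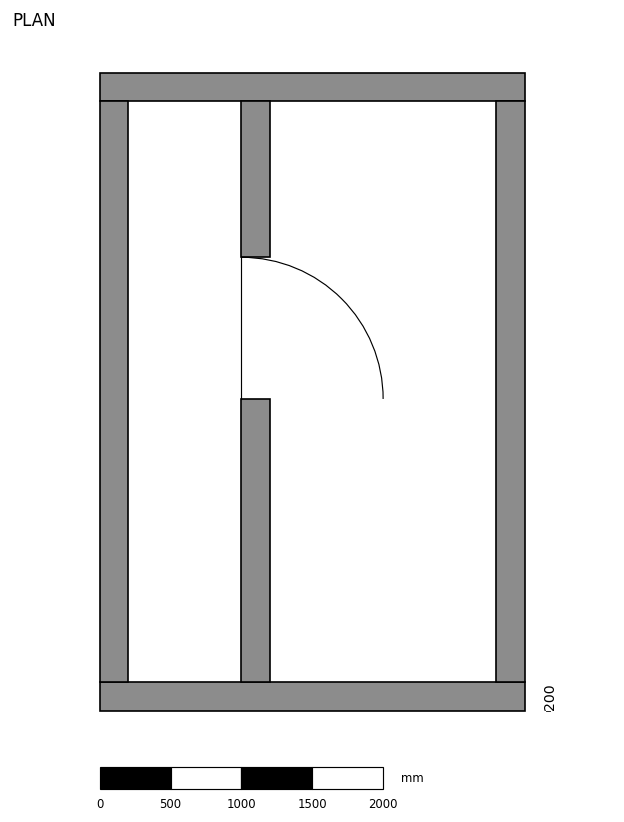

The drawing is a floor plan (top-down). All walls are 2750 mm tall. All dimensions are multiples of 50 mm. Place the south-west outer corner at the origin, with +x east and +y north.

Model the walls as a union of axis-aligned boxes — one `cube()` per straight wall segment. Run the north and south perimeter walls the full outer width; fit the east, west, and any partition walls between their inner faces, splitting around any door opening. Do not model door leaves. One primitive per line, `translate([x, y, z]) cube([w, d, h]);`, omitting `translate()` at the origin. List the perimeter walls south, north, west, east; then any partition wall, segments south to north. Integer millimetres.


cube([3000, 200, 2750]);
translate([0, 4300, 0]) cube([3000, 200, 2750]);
translate([0, 200, 0]) cube([200, 4100, 2750]);
translate([2800, 200, 0]) cube([200, 4100, 2750]);
translate([1000, 200, 0]) cube([200, 2000, 2750]);
translate([1000, 3200, 0]) cube([200, 1100, 2750]);


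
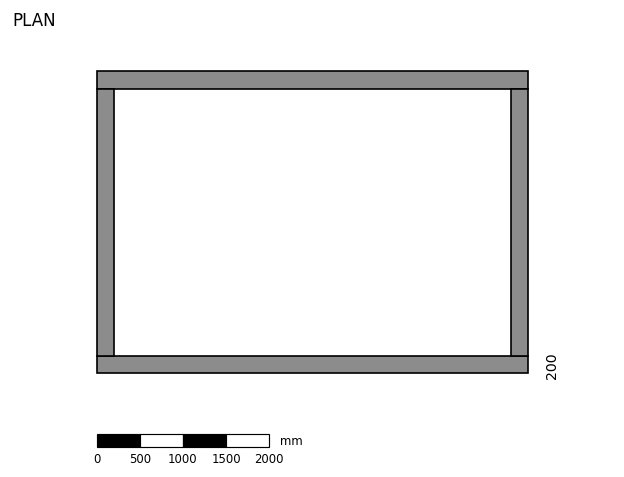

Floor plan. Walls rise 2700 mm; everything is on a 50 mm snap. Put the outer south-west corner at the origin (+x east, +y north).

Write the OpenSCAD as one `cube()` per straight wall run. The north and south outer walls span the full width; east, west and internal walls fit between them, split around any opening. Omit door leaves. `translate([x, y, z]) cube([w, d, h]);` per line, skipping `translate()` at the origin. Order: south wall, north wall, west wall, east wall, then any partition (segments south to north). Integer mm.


cube([5000, 200, 2700]);
translate([0, 3300, 0]) cube([5000, 200, 2700]);
translate([0, 200, 0]) cube([200, 3100, 2700]);
translate([4800, 200, 0]) cube([200, 3100, 2700]);


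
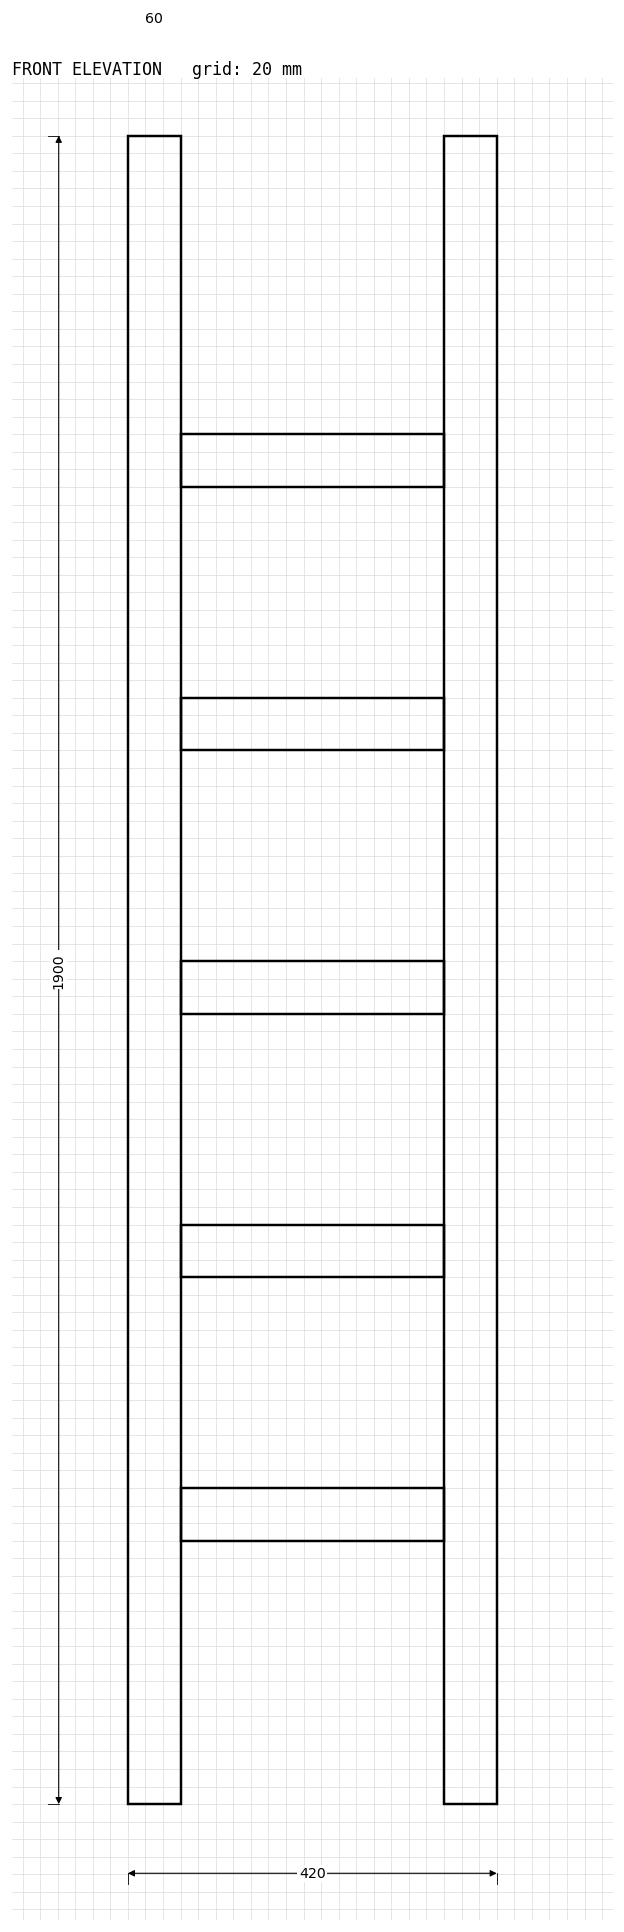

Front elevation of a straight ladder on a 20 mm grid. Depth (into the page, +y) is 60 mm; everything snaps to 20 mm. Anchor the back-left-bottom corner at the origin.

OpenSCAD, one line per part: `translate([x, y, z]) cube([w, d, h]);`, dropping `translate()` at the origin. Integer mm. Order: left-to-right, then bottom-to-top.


cube([60, 60, 1900]);
translate([60, 0, 300]) cube([300, 60, 60]);
translate([60, 0, 600]) cube([300, 60, 60]);
translate([60, 0, 900]) cube([300, 60, 60]);
translate([60, 0, 1200]) cube([300, 60, 60]);
translate([60, 0, 1500]) cube([300, 60, 60]);
translate([360, 0, 0]) cube([60, 60, 1900]);
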